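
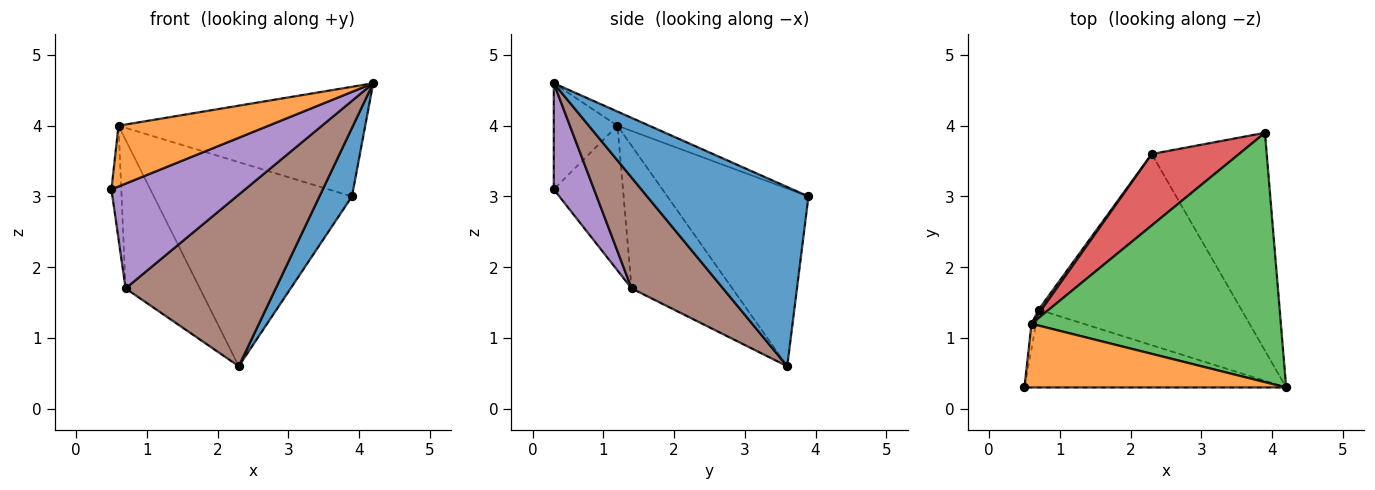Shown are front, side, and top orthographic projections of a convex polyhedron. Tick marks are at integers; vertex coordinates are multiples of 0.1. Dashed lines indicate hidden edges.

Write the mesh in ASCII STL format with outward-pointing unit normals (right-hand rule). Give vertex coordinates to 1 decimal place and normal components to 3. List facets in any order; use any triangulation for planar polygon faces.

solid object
 facet normal 0.830 -0.167 -0.532
  outer loop
   vertex 2.3 3.6 0.6
   vertex 3.9 3.9 3.0
   vertex 4.2 0.3 4.6
  endloop
 endfacet
 facet normal -0.281 -0.663 0.694
  outer loop
   vertex 0.6 1.2 4.0
   vertex 0.5 0.3 3.1
   vertex 4.2 0.3 4.6
  endloop
 endfacet
 facet normal -0.052 0.402 0.914
  outer loop
   vertex 0.6 1.2 4.0
   vertex 4.2 0.3 4.6
   vertex 3.9 3.9 3.0
  endloop
 endfacet
 facet normal -0.558 0.783 0.274
  outer loop
   vertex 0.6 1.2 4.0
   vertex 3.9 3.9 3.0
   vertex 2.3 3.6 0.6
  endloop
 endfacet
 facet normal 0.235 -0.780 -0.580
  outer loop
   vertex 0.7 1.4 1.7
   vertex 4.2 0.3 4.6
   vertex 0.5 0.3 3.1
  endloop
 endfacet
 facet normal 0.377 -0.619 -0.689
  outer loop
   vertex 0.7 1.4 1.7
   vertex 2.3 3.6 0.6
   vertex 4.2 0.3 4.6
  endloop
 endfacet
 facet normal -0.990 0.141 -0.031
  outer loop
   vertex 0.7 1.4 1.7
   vertex 0.5 0.3 3.1
   vertex 0.6 1.2 4.0
  endloop
 endfacet
 facet normal -0.805 0.594 0.017
  outer loop
   vertex 0.7 1.4 1.7
   vertex 0.6 1.2 4.0
   vertex 2.3 3.6 0.6
  endloop
 endfacet
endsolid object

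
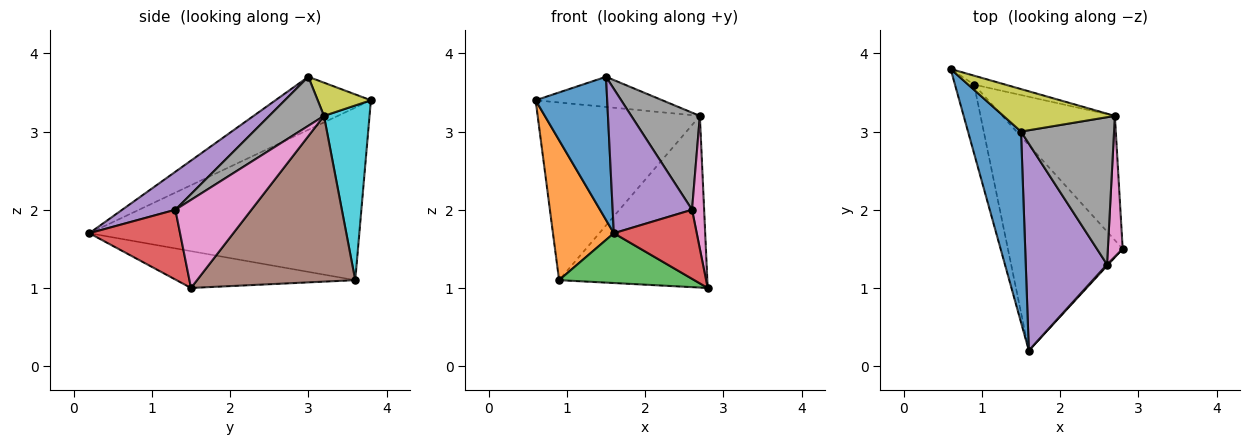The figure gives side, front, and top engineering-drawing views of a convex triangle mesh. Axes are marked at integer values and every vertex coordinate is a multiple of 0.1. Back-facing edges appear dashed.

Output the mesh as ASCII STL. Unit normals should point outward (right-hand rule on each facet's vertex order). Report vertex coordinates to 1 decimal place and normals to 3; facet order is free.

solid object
 facet normal -0.625 -0.469 0.625
  outer loop
   vertex 1.5 3.0 3.7
   vertex 0.6 3.8 3.4
   vertex 1.6 0.2 1.7
  endloop
 endfacet
 facet normal -0.970 -0.219 -0.107
  outer loop
   vertex 0.9 3.6 1.1
   vertex 1.6 0.2 1.7
   vertex 0.6 3.8 3.4
  endloop
 endfacet
 facet normal -0.298 -0.225 -0.928
  outer loop
   vertex 0.9 3.6 1.1
   vertex 2.8 1.5 1.0
   vertex 1.6 0.2 1.7
  endloop
 endfacet
 facet normal 0.738 -0.675 0.013
  outer loop
   vertex 2.6 1.3 2.0
   vertex 1.6 0.2 1.7
   vertex 2.8 1.5 1.0
  endloop
 endfacet
 facet normal 0.358 -0.534 0.766
  outer loop
   vertex 2.6 1.3 2.0
   vertex 1.5 3.0 3.7
   vertex 1.6 0.2 1.7
  endloop
 endfacet
 facet normal 0.654 0.613 -0.444
  outer loop
   vertex 2.7 3.2 3.2
   vertex 2.8 1.5 1.0
   vertex 0.9 3.6 1.1
  endloop
 endfacet
 facet normal 0.974 -0.155 0.164
  outer loop
   vertex 2.7 3.2 3.2
   vertex 2.6 1.3 2.0
   vertex 2.8 1.5 1.0
  endloop
 endfacet
 facet normal 0.402 -0.504 0.764
  outer loop
   vertex 2.7 3.2 3.2
   vertex 1.5 3.0 3.7
   vertex 2.6 1.3 2.0
  endloop
 endfacet
 facet normal 0.236 0.563 0.792
  outer loop
   vertex 2.7 3.2 3.2
   vertex 0.6 3.8 3.4
   vertex 1.5 3.0 3.7
  endloop
 endfacet
 facet normal 0.270 0.962 -0.048
  outer loop
   vertex 2.7 3.2 3.2
   vertex 0.9 3.6 1.1
   vertex 0.6 3.8 3.4
  endloop
 endfacet
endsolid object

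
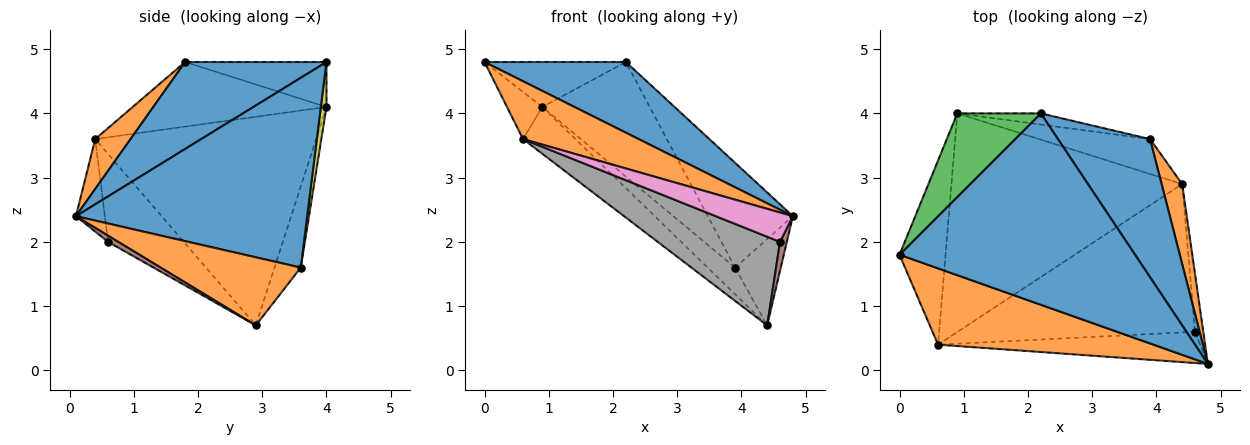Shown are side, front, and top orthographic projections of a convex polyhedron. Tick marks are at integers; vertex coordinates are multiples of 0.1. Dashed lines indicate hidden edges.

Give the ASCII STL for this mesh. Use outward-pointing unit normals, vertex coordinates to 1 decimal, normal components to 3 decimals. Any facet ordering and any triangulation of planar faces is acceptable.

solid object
 facet normal 0.327 -0.327 0.886
  outer loop
   vertex 2.2 4.0 4.8
   vertex 0.0 1.8 4.8
   vertex 4.8 0.1 2.4
  endloop
 endfacet
 facet normal 0.181 -0.594 0.784
  outer loop
   vertex 0.6 0.4 3.6
   vertex 4.8 0.1 2.4
   vertex 0.0 1.8 4.8
  endloop
 endfacet
 facet normal -0.428 0.428 0.796
  outer loop
   vertex 0.9 4.0 4.1
   vertex 0.0 1.8 4.8
   vertex 2.2 4.0 4.8
  endloop
 endfacet
 facet normal -0.806 0.147 -0.574
  outer loop
   vertex 0.9 4.0 4.1
   vertex 0.6 0.4 3.6
   vertex 0.0 1.8 4.8
  endloop
 endfacet
 facet normal -0.662 0.157 -0.733
  outer loop
   vertex 0.9 4.0 4.1
   vertex 4.4 2.9 0.7
   vertex 0.6 0.4 3.6
  endloop
 endfacet
 facet normal 0.557 -0.371 -0.743
  outer loop
   vertex 4.6 0.6 2.0
   vertex 4.4 2.9 0.7
   vertex 4.8 0.1 2.4
  endloop
 endfacet
 facet normal -0.249 -0.664 -0.705
  outer loop
   vertex 4.6 0.6 2.0
   vertex 4.8 0.1 2.4
   vertex 0.6 0.4 3.6
  endloop
 endfacet
 facet normal -0.303 -0.489 -0.818
  outer loop
   vertex 4.6 0.6 2.0
   vertex 0.6 0.4 3.6
   vertex 4.4 2.9 0.7
  endloop
 endfacet
 facet normal 0.052 0.994 -0.097
  outer loop
   vertex 3.9 3.6 1.6
   vertex 0.9 4.0 4.1
   vertex 2.2 4.0 4.8
  endloop
 endfacet
 facet normal -0.503 0.524 -0.687
  outer loop
   vertex 3.9 3.6 1.6
   vertex 4.4 2.9 0.7
   vertex 0.9 4.0 4.1
  endloop
 endfacet
 facet normal 0.854 0.314 0.414
  outer loop
   vertex 3.9 3.6 1.6
   vertex 2.2 4.0 4.8
   vertex 4.8 0.1 2.4
  endloop
 endfacet
 facet normal 0.914 0.298 0.276
  outer loop
   vertex 3.9 3.6 1.6
   vertex 4.8 0.1 2.4
   vertex 4.4 2.9 0.7
  endloop
 endfacet
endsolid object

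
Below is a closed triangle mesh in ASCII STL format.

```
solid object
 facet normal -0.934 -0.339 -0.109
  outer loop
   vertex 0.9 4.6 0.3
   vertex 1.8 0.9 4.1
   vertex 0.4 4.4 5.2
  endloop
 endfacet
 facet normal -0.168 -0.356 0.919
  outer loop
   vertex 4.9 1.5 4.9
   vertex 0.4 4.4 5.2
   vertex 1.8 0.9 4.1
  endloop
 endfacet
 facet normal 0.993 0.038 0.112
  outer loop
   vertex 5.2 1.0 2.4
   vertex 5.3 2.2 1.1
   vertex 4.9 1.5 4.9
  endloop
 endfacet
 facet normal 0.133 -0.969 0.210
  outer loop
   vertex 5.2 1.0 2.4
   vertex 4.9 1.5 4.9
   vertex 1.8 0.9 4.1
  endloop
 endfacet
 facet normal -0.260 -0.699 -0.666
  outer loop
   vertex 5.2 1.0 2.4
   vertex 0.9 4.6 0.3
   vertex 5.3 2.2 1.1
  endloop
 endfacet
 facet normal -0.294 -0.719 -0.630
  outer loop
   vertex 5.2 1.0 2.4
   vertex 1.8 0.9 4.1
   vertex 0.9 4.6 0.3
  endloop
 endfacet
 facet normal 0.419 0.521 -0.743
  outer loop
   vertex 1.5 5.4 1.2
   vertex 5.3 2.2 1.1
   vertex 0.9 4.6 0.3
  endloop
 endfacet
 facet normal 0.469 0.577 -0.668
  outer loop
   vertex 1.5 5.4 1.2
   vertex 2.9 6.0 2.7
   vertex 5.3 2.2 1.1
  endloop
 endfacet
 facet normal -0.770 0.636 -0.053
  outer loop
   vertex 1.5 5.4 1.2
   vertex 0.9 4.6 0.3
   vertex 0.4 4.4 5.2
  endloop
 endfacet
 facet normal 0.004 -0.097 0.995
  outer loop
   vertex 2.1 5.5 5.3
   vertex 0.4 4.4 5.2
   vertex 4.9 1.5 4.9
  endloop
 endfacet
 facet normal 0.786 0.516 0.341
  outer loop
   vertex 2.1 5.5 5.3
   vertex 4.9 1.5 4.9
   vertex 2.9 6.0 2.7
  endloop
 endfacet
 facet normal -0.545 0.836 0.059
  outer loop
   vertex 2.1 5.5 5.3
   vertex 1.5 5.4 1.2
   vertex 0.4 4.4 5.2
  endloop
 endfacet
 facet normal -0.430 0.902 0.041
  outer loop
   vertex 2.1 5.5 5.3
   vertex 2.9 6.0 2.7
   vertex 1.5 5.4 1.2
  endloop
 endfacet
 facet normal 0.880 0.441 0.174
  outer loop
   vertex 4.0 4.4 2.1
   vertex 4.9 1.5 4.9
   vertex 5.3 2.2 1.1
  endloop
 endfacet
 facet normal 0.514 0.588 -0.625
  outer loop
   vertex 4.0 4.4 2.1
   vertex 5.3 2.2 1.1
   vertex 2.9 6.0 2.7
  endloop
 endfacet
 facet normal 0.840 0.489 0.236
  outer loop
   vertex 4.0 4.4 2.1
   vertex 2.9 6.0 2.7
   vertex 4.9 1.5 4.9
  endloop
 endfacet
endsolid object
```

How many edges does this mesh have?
24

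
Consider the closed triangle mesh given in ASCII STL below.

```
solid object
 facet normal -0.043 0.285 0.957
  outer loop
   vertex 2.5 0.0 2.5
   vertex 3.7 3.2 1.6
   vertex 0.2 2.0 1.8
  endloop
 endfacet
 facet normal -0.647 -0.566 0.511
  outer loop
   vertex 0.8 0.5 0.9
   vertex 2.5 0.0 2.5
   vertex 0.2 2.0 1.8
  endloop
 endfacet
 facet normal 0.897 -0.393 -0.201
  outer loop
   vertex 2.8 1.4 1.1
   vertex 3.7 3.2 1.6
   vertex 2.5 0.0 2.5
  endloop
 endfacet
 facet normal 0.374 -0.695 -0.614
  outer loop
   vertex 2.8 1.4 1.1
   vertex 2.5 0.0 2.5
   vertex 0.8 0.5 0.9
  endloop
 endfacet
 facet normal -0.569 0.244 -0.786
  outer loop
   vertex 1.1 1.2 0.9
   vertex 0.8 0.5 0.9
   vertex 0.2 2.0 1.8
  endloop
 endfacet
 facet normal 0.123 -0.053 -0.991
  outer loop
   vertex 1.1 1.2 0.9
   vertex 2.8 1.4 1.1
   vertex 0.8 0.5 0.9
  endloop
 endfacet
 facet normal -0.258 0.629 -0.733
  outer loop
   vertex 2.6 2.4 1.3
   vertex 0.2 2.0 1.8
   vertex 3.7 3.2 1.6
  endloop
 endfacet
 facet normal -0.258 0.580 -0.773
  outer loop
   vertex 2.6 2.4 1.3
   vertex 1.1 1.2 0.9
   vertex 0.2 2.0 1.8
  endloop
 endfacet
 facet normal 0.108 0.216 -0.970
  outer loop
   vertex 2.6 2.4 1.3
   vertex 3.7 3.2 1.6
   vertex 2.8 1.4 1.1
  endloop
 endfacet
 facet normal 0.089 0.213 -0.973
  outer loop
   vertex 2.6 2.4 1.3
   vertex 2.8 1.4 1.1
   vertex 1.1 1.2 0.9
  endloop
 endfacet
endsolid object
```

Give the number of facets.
10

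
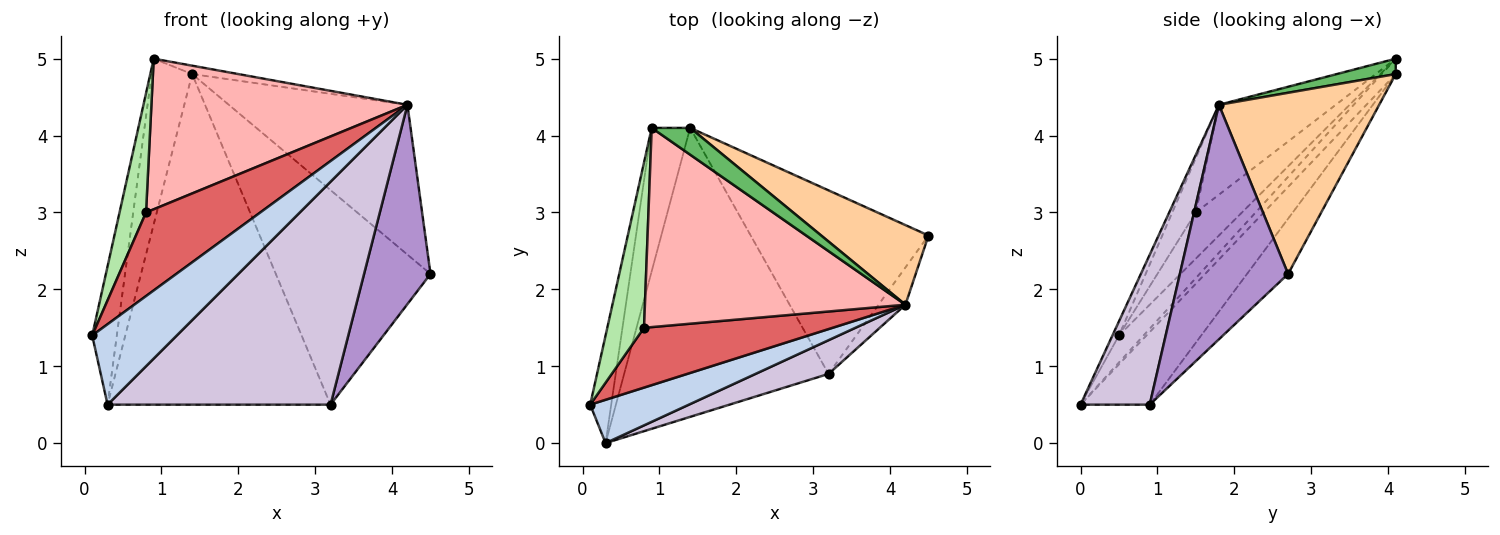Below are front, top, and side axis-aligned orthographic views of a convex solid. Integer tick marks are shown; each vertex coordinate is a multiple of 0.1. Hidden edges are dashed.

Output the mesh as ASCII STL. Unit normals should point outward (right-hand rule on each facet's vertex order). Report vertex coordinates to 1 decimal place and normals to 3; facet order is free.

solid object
 facet normal -0.620 0.620 -0.482
  outer loop
   vertex 0.3 0.0 0.5
   vertex 0.1 0.5 1.4
   vertex 0.9 4.1 5.0
  endloop
 endfacet
 facet normal -0.068 -0.878 0.473
  outer loop
   vertex 4.2 1.8 4.4
   vertex 0.1 0.5 1.4
   vertex 0.3 0.0 0.5
  endloop
 endfacet
 facet normal -0.253 0.732 -0.633
  outer loop
   vertex 1.4 4.1 4.8
   vertex 0.3 0.0 0.5
   vertex 0.9 4.1 5.0
  endloop
 endfacet
 facet normal 0.621 0.692 0.368
  outer loop
   vertex 1.4 4.1 4.8
   vertex 4.2 1.8 4.4
   vertex 4.5 2.7 2.2
  endloop
 endfacet
 facet normal 0.357 0.279 0.892
  outer loop
   vertex 1.4 4.1 4.8
   vertex 0.9 4.1 5.0
   vertex 4.2 1.8 4.4
  endloop
 endfacet
 facet normal -0.714 -0.410 0.568
  outer loop
   vertex 0.8 1.5 3.0
   vertex 0.9 4.1 5.0
   vertex 0.1 0.5 1.4
  endloop
 endfacet
 facet normal -0.165 -0.802 0.574
  outer loop
   vertex 0.8 1.5 3.0
   vertex 0.1 0.5 1.4
   vertex 4.2 1.8 4.4
  endloop
 endfacet
 facet normal -0.265 -0.581 0.769
  outer loop
   vertex 0.8 1.5 3.0
   vertex 4.2 1.8 4.4
   vertex 0.9 4.1 5.0
  endloop
 endfacet
 facet normal 0.848 -0.521 -0.097
  outer loop
   vertex 3.2 0.9 0.5
   vertex 4.5 2.7 2.2
   vertex 4.2 1.8 4.4
  endloop
 endfacet
 facet normal 0.293 -0.945 0.143
  outer loop
   vertex 3.2 0.9 0.5
   vertex 4.2 1.8 4.4
   vertex 0.3 0.0 0.5
  endloop
 endfacet
 facet normal -0.198 0.745 -0.637
  outer loop
   vertex 3.2 0.9 0.5
   vertex 1.4 4.1 4.8
   vertex 4.5 2.7 2.2
  endloop
 endfacet
 facet normal -0.228 0.733 -0.641
  outer loop
   vertex 3.2 0.9 0.5
   vertex 0.3 0.0 0.5
   vertex 1.4 4.1 4.8
  endloop
 endfacet
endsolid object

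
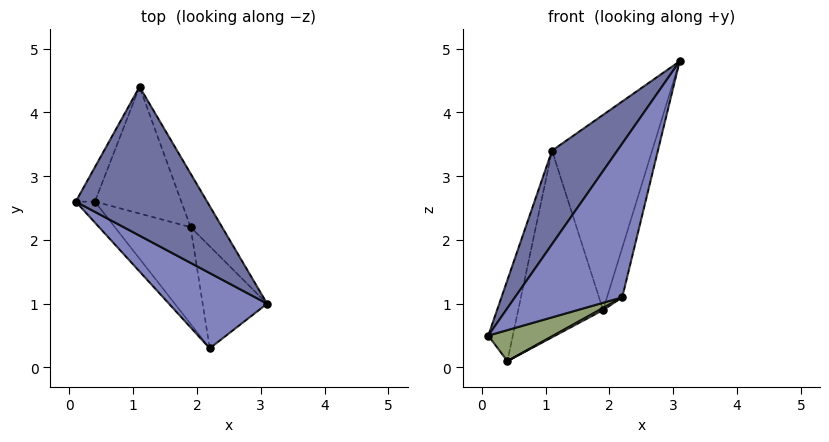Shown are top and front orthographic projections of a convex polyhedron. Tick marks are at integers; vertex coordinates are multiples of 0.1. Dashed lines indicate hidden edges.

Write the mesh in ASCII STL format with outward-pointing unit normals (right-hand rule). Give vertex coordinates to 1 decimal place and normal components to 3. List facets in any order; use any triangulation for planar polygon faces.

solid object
 facet normal -0.832 -0.296 0.470
  outer loop
   vertex 1.1 4.4 3.4
   vertex 0.1 2.6 0.5
   vertex 3.1 1.0 4.8
  endloop
 endfacet
 facet normal -0.743 -0.601 0.294
  outer loop
   vertex 2.2 0.3 1.1
   vertex 3.1 1.0 4.8
   vertex 0.1 2.6 0.5
  endloop
 endfacet
 facet normal 0.877 0.463 -0.127
  outer loop
   vertex 1.9 2.2 0.9
   vertex 1.1 4.4 3.4
   vertex 3.1 1.0 4.8
  endloop
 endfacet
 facet normal 0.958 0.124 -0.257
  outer loop
   vertex 1.9 2.2 0.9
   vertex 3.1 1.0 4.8
   vertex 2.2 0.3 1.1
  endloop
 endfacet
 facet normal -0.599 -0.664 -0.449
  outer loop
   vertex 0.4 2.6 0.1
   vertex 2.2 0.3 1.1
   vertex 0.1 2.6 0.5
  endloop
 endfacet
 facet normal 0.466 -0.019 -0.884
  outer loop
   vertex 0.4 2.6 0.1
   vertex 1.9 2.2 0.9
   vertex 2.2 0.3 1.1
  endloop
 endfacet
 facet normal -0.463 0.816 -0.347
  outer loop
   vertex 0.4 2.6 0.1
   vertex 0.1 2.6 0.5
   vertex 1.1 4.4 3.4
  endloop
 endfacet
 facet normal 0.461 0.734 -0.498
  outer loop
   vertex 0.4 2.6 0.1
   vertex 1.1 4.4 3.4
   vertex 1.9 2.2 0.9
  endloop
 endfacet
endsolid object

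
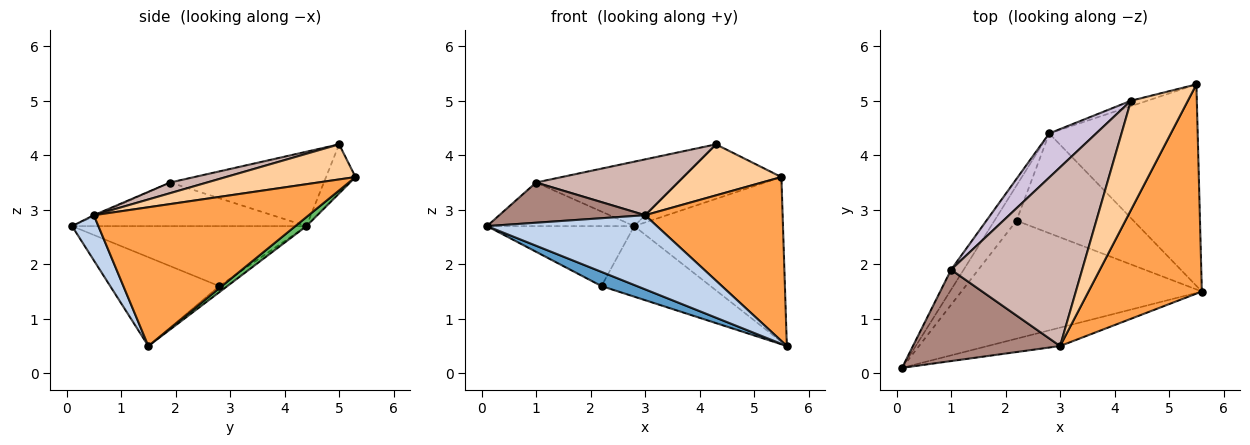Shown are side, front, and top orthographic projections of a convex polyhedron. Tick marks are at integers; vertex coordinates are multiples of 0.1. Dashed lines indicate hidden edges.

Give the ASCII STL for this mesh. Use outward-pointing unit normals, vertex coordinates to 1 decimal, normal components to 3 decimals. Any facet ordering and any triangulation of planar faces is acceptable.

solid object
 facet normal -0.344 -0.112 -0.932
  outer loop
   vertex 2.2 2.8 1.6
   vertex 5.6 1.5 0.5
   vertex 0.1 0.1 2.7
  endloop
 endfacet
 facet normal 0.149 -0.960 -0.239
  outer loop
   vertex 3.0 0.5 2.9
   vertex 0.1 0.1 2.7
   vertex 5.6 1.5 0.5
  endloop
 endfacet
 facet normal 0.694 -0.444 0.567
  outer loop
   vertex 3.0 0.5 2.9
   vertex 5.6 1.5 0.5
   vertex 5.5 5.3 3.6
  endloop
 endfacet
 facet normal 0.488 -0.369 0.791
  outer loop
   vertex 3.0 0.5 2.9
   vertex 5.5 5.3 3.6
   vertex 4.3 5.0 4.2
  endloop
 endfacet
 facet normal 0.047 0.632 -0.773
  outer loop
   vertex 2.8 4.4 2.7
   vertex 5.5 5.3 3.6
   vertex 5.6 1.5 0.5
  endloop
 endfacet
 facet normal -0.043 0.577 -0.816
  outer loop
   vertex 2.8 4.4 2.7
   vertex 5.6 1.5 0.5
   vertex 2.2 2.8 1.6
  endloop
 endfacet
 facet normal -0.286 0.953 -0.095
  outer loop
   vertex 2.8 4.4 2.7
   vertex 4.3 5.0 4.2
   vertex 5.5 5.3 3.6
  endloop
 endfacet
 facet normal -0.809 0.508 -0.297
  outer loop
   vertex 2.8 4.4 2.7
   vertex 2.2 2.8 1.6
   vertex 0.1 0.1 2.7
  endloop
 endfacet
 facet normal -0.823 0.517 -0.237
  outer loop
   vertex 1.0 1.9 3.5
   vertex 2.8 4.4 2.7
   vertex 0.1 0.1 2.7
  endloop
 endfacet
 facet normal -0.667 0.615 0.421
  outer loop
   vertex 1.0 1.9 3.5
   vertex 4.3 5.0 4.2
   vertex 2.8 4.4 2.7
  endloop
 endfacet
 facet normal -0.008 -0.403 0.915
  outer loop
   vertex 1.0 1.9 3.5
   vertex 0.1 0.1 2.7
   vertex 3.0 0.5 2.9
  endloop
 endfacet
 facet normal 0.077 -0.297 0.952
  outer loop
   vertex 1.0 1.9 3.5
   vertex 3.0 0.5 2.9
   vertex 4.3 5.0 4.2
  endloop
 endfacet
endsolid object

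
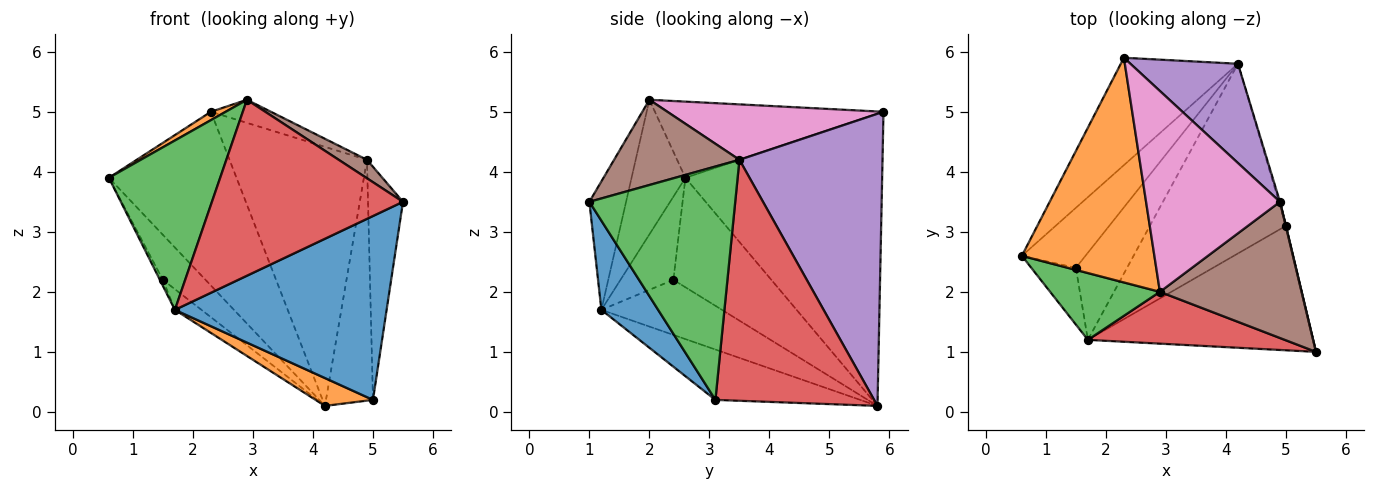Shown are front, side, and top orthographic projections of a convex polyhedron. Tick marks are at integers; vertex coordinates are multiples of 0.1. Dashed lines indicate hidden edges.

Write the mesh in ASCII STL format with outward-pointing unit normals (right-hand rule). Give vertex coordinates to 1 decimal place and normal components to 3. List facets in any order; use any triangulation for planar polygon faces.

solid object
 facet normal -0.795 0.516 -0.319
  outer loop
   vertex 2.3 5.9 5.0
   vertex 4.2 5.8 0.1
   vertex 0.6 2.6 3.9
  endloop
 endfacet
 facet normal -0.498 -0.032 0.866
  outer loop
   vertex 2.9 2.0 5.2
   vertex 2.3 5.9 5.0
   vertex 0.6 2.6 3.9
  endloop
 endfacet
 facet normal -0.410 -0.848 0.335
  outer loop
   vertex 2.9 2.0 5.2
   vertex 0.6 2.6 3.9
   vertex 1.7 1.2 1.7
  endloop
 endfacet
 facet normal -0.181 -0.943 0.278
  outer loop
   vertex 2.9 2.0 5.2
   vertex 1.7 1.2 1.7
   vertex 5.5 1.0 3.5
  endloop
 endfacet
 facet normal 0.697 0.670 0.257
  outer loop
   vertex 4.9 3.5 4.2
   vertex 4.2 5.8 0.1
   vertex 2.3 5.9 5.0
  endloop
 endfacet
 facet normal 0.512 -0.115 0.851
  outer loop
   vertex 4.9 3.5 4.2
   vertex 2.9 2.0 5.2
   vertex 5.5 1.0 3.5
  endloop
 endfacet
 facet normal 0.380 0.106 0.919
  outer loop
   vertex 4.9 3.5 4.2
   vertex 2.3 5.9 5.0
   vertex 2.9 2.0 5.2
  endloop
 endfacet
 facet normal -0.809 0.352 -0.470
  outer loop
   vertex 1.5 2.4 2.2
   vertex 0.6 2.6 3.9
   vertex 4.2 5.8 0.1
  endloop
 endfacet
 facet normal -0.880 0.050 -0.472
  outer loop
   vertex 1.5 2.4 2.2
   vertex 1.7 1.2 1.7
   vertex 0.6 2.6 3.9
  endloop
 endfacet
 facet normal -0.723 0.159 -0.672
  outer loop
   vertex 1.5 2.4 2.2
   vertex 4.2 5.8 0.1
   vertex 1.7 1.2 1.7
  endloop
 endfacet
 facet normal 0.217 -0.808 -0.547
  outer loop
   vertex 5.0 3.1 0.2
   vertex 5.5 1.0 3.5
   vertex 1.7 1.2 1.7
  endloop
 endfacet
 facet normal -0.344 -0.136 -0.929
  outer loop
   vertex 5.0 3.1 0.2
   vertex 1.7 1.2 1.7
   vertex 4.2 5.8 0.1
  endloop
 endfacet
 facet normal 0.972 0.233 0.001
  outer loop
   vertex 5.0 3.1 0.2
   vertex 4.9 3.5 4.2
   vertex 5.5 1.0 3.5
  endloop
 endfacet
 facet normal 0.959 0.284 -0.004
  outer loop
   vertex 5.0 3.1 0.2
   vertex 4.2 5.8 0.1
   vertex 4.9 3.5 4.2
  endloop
 endfacet
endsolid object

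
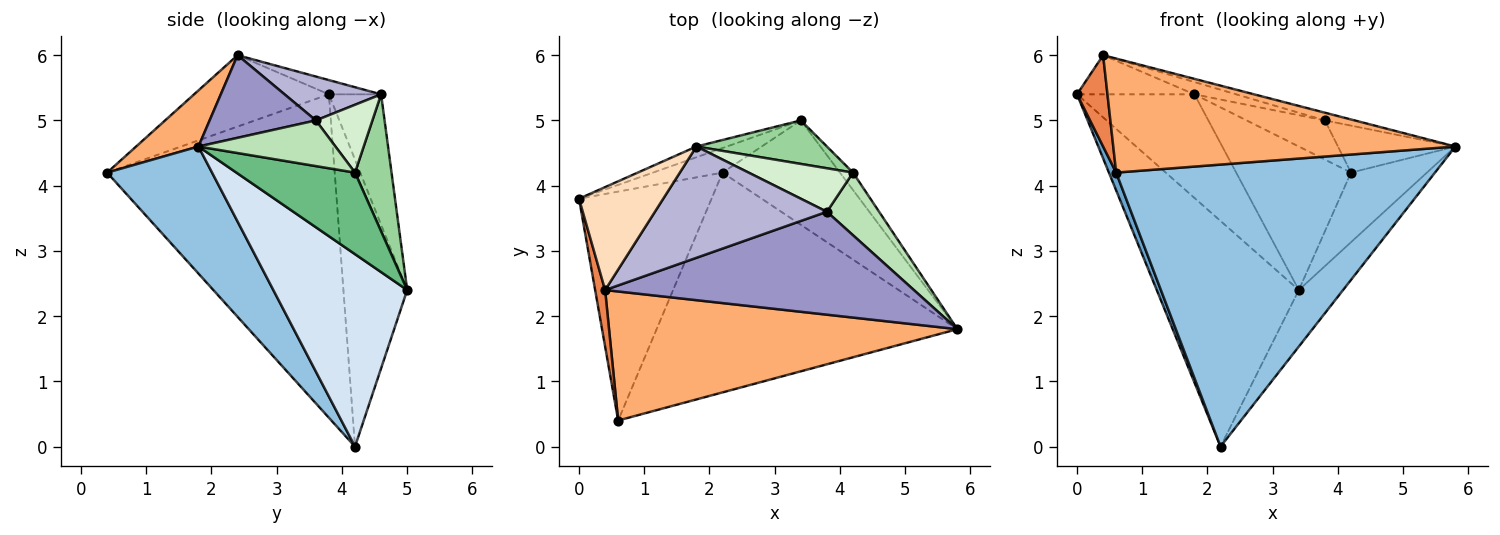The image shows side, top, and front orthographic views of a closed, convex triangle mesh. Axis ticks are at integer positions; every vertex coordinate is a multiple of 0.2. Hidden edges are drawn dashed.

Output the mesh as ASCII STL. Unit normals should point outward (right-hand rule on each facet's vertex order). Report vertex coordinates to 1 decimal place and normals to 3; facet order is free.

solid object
 facet normal -0.925 -0.029 -0.379
  outer loop
   vertex 2.2 4.2 0.0
   vertex 0.6 0.4 4.2
   vertex 0.0 3.8 5.4
  endloop
 endfacet
 facet normal 0.251 -0.763 -0.595
  outer loop
   vertex 2.2 4.2 0.0
   vertex 5.8 1.8 4.6
   vertex 0.6 0.4 4.2
  endloop
 endfacet
 facet normal -0.408 0.908 -0.099
  outer loop
   vertex 3.4 5.0 2.4
   vertex 2.2 4.2 0.0
   vertex 0.0 3.8 5.4
  endloop
 endfacet
 facet normal 0.822 0.272 -0.501
  outer loop
   vertex 3.4 5.0 2.4
   vertex 5.8 1.8 4.6
   vertex 2.2 4.2 0.0
  endloop
 endfacet
 facet normal -0.966 -0.218 0.135
  outer loop
   vertex 0.4 2.4 6.0
   vertex 0.0 3.8 5.4
   vertex 0.6 0.4 4.2
  endloop
 endfacet
 facet normal 0.120 -0.658 0.744
  outer loop
   vertex 0.4 2.4 6.0
   vertex 0.6 0.4 4.2
   vertex 5.8 1.8 4.6
  endloop
 endfacet
 facet normal -0.404 0.910 -0.094
  outer loop
   vertex 1.8 4.6 5.4
   vertex 3.4 5.0 2.4
   vertex 0.0 3.8 5.4
  endloop
 endfacet
 facet normal -0.156 0.351 0.923
  outer loop
   vertex 1.8 4.6 5.4
   vertex 0.0 3.8 5.4
   vertex 0.4 2.4 6.0
  endloop
 endfacet
 facet normal 0.835 0.534 -0.134
  outer loop
   vertex 4.2 4.2 4.2
   vertex 5.8 1.8 4.6
   vertex 3.4 5.0 2.4
  endloop
 endfacet
 facet normal 0.291 0.916 0.277
  outer loop
   vertex 4.2 4.2 4.2
   vertex 3.4 5.0 2.4
   vertex 1.8 4.6 5.4
  endloop
 endfacet
 facet normal 0.573 0.492 0.655
  outer loop
   vertex 3.8 3.6 5.0
   vertex 5.8 1.8 4.6
   vertex 4.2 4.2 4.2
  endloop
 endfacet
 facet normal 0.435 0.602 0.669
  outer loop
   vertex 3.8 3.6 5.0
   vertex 4.2 4.2 4.2
   vertex 1.8 4.6 5.4
  endloop
 endfacet
 facet normal 0.258 0.072 0.963
  outer loop
   vertex 3.8 3.6 5.0
   vertex 0.4 2.4 6.0
   vertex 5.8 1.8 4.6
  endloop
 endfacet
 facet normal 0.246 0.106 0.963
  outer loop
   vertex 3.8 3.6 5.0
   vertex 1.8 4.6 5.4
   vertex 0.4 2.4 6.0
  endloop
 endfacet
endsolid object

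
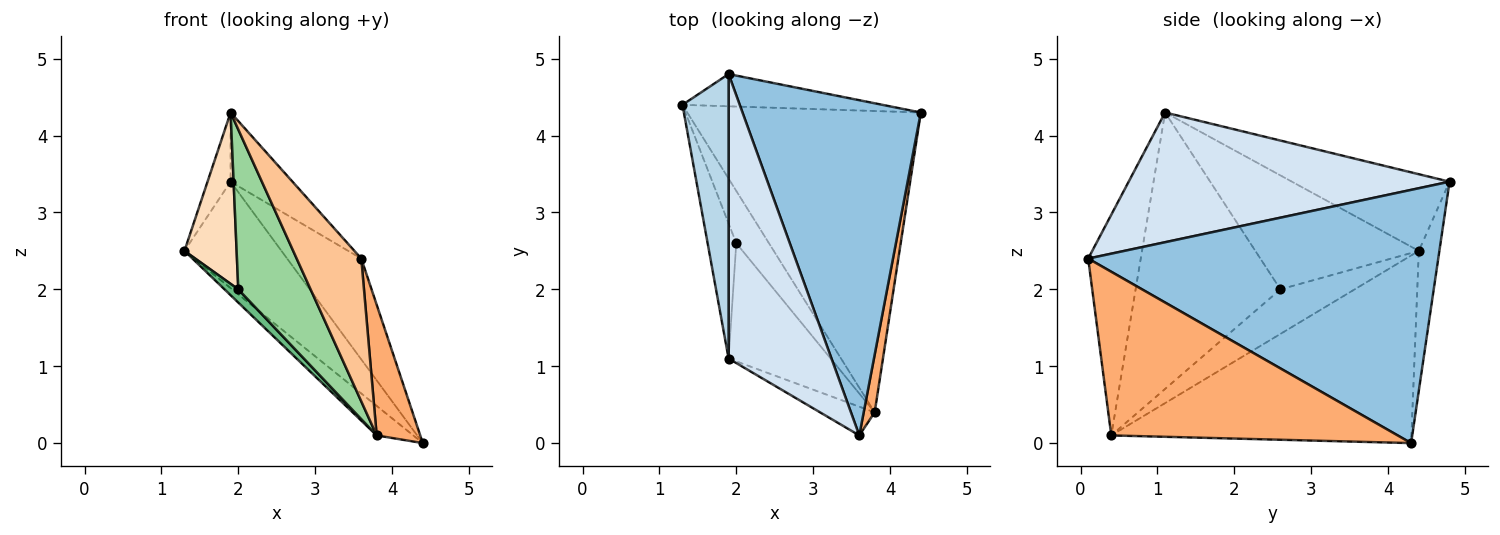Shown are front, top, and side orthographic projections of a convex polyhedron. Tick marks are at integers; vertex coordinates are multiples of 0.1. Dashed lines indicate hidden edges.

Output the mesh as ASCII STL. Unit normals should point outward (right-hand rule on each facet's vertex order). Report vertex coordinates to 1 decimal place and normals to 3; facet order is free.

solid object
 facet normal -0.199 0.938 -0.284
  outer loop
   vertex 1.9 4.8 3.4
   vertex 4.4 4.3 0.0
   vertex 1.3 4.4 2.5
  endloop
 endfacet
 facet normal 0.806 0.171 0.567
  outer loop
   vertex 1.9 4.8 3.4
   vertex 3.6 0.1 2.4
   vertex 4.4 4.3 0.0
  endloop
 endfacet
 facet normal -0.850 0.124 0.512
  outer loop
   vertex 1.9 1.1 4.3
   vertex 1.9 4.8 3.4
   vertex 1.3 4.4 2.5
  endloop
 endfacet
 facet normal 0.775 0.149 0.614
  outer loop
   vertex 1.9 1.1 4.3
   vertex 3.6 0.1 2.4
   vertex 1.9 4.8 3.4
  endloop
 endfacet
 facet normal -0.624 0.076 -0.777
  outer loop
   vertex 3.8 0.4 0.1
   vertex 1.3 4.4 2.5
   vertex 4.4 4.3 0.0
  endloop
 endfacet
 facet normal 0.986 -0.150 0.066
  outer loop
   vertex 3.8 0.4 0.1
   vertex 4.4 4.3 0.0
   vertex 3.6 0.1 2.4
  endloop
 endfacet
 facet normal -0.623 -0.767 -0.154
  outer loop
   vertex 3.8 0.4 0.1
   vertex 3.6 0.1 2.4
   vertex 1.9 1.1 4.3
  endloop
 endfacet
 facet normal -0.926 -0.296 -0.233
  outer loop
   vertex 2.0 2.6 2.0
   vertex 1.9 1.1 4.3
   vertex 1.3 4.4 2.5
  endloop
 endfacet
 facet normal -0.798 -0.148 -0.585
  outer loop
   vertex 2.0 2.6 2.0
   vertex 1.3 4.4 2.5
   vertex 3.8 0.4 0.1
  endloop
 endfacet
 facet normal -0.850 -0.424 -0.314
  outer loop
   vertex 2.0 2.6 2.0
   vertex 3.8 0.4 0.1
   vertex 1.9 1.1 4.3
  endloop
 endfacet
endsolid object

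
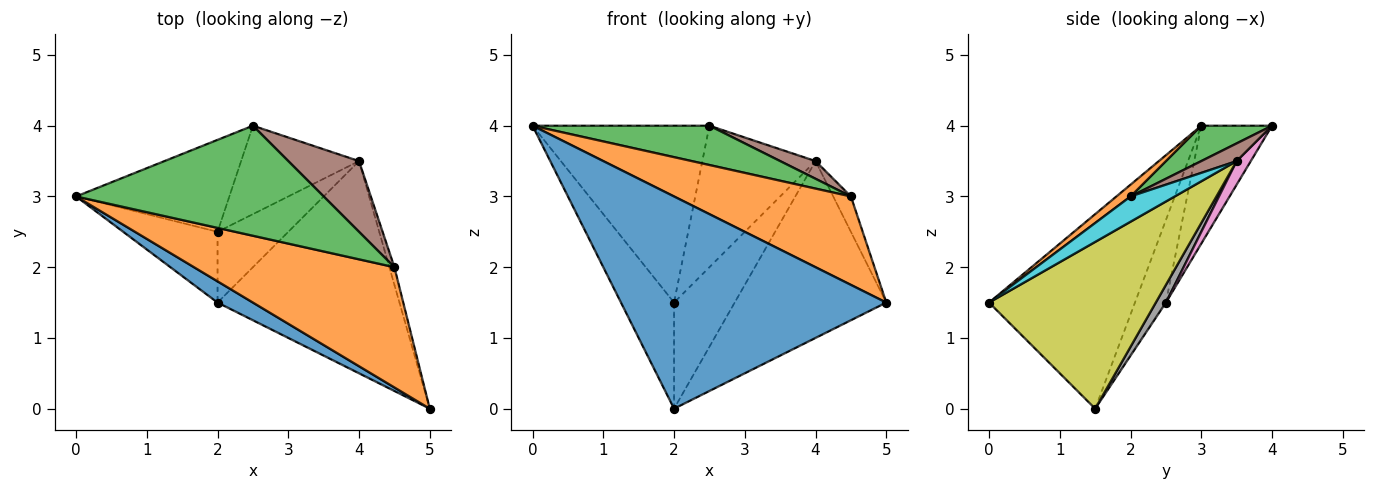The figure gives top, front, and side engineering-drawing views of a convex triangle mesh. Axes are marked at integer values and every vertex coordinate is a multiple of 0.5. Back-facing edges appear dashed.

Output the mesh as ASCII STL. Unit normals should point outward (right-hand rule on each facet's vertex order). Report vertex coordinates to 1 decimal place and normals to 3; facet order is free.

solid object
 facet normal -0.480 -0.873 0.087
  outer loop
   vertex 2.0 1.5 0.0
   vertex 5.0 0.0 1.5
   vertex 0.0 3.0 4.0
  endloop
 endfacet
 facet normal 0.047 -0.592 0.805
  outer loop
   vertex 4.5 2.0 3.0
   vertex 0.0 3.0 4.0
   vertex 5.0 0.0 1.5
  endloop
 endfacet
 facet normal 0.133 -0.333 0.933
  outer loop
   vertex 4.5 2.0 3.0
   vertex 2.5 4.0 4.0
   vertex 0.0 3.0 4.0
  endloop
 endfacet
 facet normal -0.334 0.836 -0.435
  outer loop
   vertex 2.0 2.5 1.5
   vertex 0.0 3.0 4.0
   vertex 2.5 4.0 4.0
  endloop
 endfacet
 facet normal -0.437 0.749 -0.499
  outer loop
   vertex 2.0 2.5 1.5
   vertex 2.0 1.5 0.0
   vertex 0.0 3.0 4.0
  endloop
 endfacet
 facet normal 0.236 -0.236 0.943
  outer loop
   vertex 4.0 3.5 3.5
   vertex 2.5 4.0 4.0
   vertex 4.5 2.0 3.0
  endloop
 endfacet
 facet normal 0.105 0.843 -0.527
  outer loop
   vertex 4.0 3.5 3.5
   vertex 2.0 2.5 1.5
   vertex 2.5 4.0 4.0
  endloop
 endfacet
 facet normal 0.137 0.824 -0.549
  outer loop
   vertex 4.0 3.5 3.5
   vertex 2.0 1.5 0.0
   vertex 2.0 2.5 1.5
  endloop
 endfacet
 facet normal 0.576 0.523 -0.628
  outer loop
   vertex 4.0 3.5 3.5
   vertex 5.0 0.0 1.5
   vertex 2.0 1.5 0.0
  endloop
 endfacet
 facet normal 0.913 0.365 -0.183
  outer loop
   vertex 4.0 3.5 3.5
   vertex 4.5 2.0 3.0
   vertex 5.0 0.0 1.5
  endloop
 endfacet
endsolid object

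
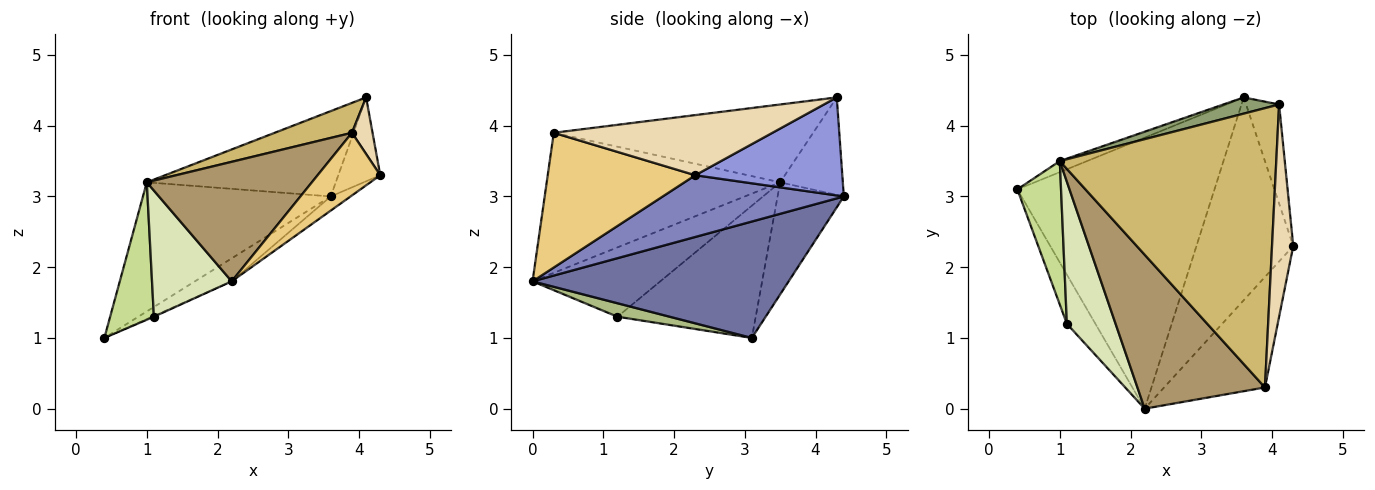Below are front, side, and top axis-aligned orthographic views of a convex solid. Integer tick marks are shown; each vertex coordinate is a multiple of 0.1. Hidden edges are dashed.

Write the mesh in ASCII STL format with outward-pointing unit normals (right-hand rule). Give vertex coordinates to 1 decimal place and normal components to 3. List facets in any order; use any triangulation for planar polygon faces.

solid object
 facet normal 0.507 0.073 -0.859
  outer loop
   vertex 3.6 4.4 3.0
   vertex 2.2 0.0 1.8
   vertex 0.4 3.1 1.0
  endloop
 endfacet
 facet normal 0.537 0.059 -0.842
  outer loop
   vertex 3.6 4.4 3.0
   vertex 4.3 2.3 3.3
   vertex 2.2 0.0 1.8
  endloop
 endfacet
 facet normal 0.915 0.261 -0.308
  outer loop
   vertex 3.6 4.4 3.0
   vertex 4.1 4.3 4.4
   vertex 4.3 2.3 3.3
  endloop
 endfacet
 facet normal -0.332 0.940 -0.080
  outer loop
   vertex 3.6 4.4 3.0
   vertex 0.4 3.1 1.0
   vertex 1.0 3.5 3.2
  endloop
 endfacet
 facet normal -0.310 0.934 0.177
  outer loop
   vertex 3.6 4.4 3.0
   vertex 1.0 3.5 3.2
   vertex 4.1 4.3 4.4
  endloop
 endfacet
 facet normal 0.427 0.014 -0.904
  outer loop
   vertex 1.1 1.2 1.3
   vertex 0.4 3.1 1.0
   vertex 2.2 0.0 1.8
  endloop
 endfacet
 facet normal -0.909 -0.288 0.300
  outer loop
   vertex 1.1 1.2 1.3
   vertex 1.0 3.5 3.2
   vertex 0.4 3.1 1.0
  endloop
 endfacet
 facet normal -0.729 -0.455 0.512
  outer loop
   vertex 1.1 1.2 1.3
   vertex 2.2 0.0 1.8
   vertex 1.0 3.5 3.2
  endloop
 endfacet
 facet normal -0.655 -0.463 0.597
  outer loop
   vertex 3.9 0.3 3.9
   vertex 1.0 3.5 3.2
   vertex 2.2 0.0 1.8
  endloop
 endfacet
 facet normal -0.337 -0.100 0.936
  outer loop
   vertex 3.9 0.3 3.9
   vertex 4.1 4.3 4.4
   vertex 1.0 3.5 3.2
  endloop
 endfacet
 facet normal 0.758 -0.322 -0.568
  outer loop
   vertex 3.9 0.3 3.9
   vertex 2.2 0.0 1.8
   vertex 4.3 2.3 3.3
  endloop
 endfacet
 facet normal 0.939 -0.088 0.332
  outer loop
   vertex 3.9 0.3 3.9
   vertex 4.3 2.3 3.3
   vertex 4.1 4.3 4.4
  endloop
 endfacet
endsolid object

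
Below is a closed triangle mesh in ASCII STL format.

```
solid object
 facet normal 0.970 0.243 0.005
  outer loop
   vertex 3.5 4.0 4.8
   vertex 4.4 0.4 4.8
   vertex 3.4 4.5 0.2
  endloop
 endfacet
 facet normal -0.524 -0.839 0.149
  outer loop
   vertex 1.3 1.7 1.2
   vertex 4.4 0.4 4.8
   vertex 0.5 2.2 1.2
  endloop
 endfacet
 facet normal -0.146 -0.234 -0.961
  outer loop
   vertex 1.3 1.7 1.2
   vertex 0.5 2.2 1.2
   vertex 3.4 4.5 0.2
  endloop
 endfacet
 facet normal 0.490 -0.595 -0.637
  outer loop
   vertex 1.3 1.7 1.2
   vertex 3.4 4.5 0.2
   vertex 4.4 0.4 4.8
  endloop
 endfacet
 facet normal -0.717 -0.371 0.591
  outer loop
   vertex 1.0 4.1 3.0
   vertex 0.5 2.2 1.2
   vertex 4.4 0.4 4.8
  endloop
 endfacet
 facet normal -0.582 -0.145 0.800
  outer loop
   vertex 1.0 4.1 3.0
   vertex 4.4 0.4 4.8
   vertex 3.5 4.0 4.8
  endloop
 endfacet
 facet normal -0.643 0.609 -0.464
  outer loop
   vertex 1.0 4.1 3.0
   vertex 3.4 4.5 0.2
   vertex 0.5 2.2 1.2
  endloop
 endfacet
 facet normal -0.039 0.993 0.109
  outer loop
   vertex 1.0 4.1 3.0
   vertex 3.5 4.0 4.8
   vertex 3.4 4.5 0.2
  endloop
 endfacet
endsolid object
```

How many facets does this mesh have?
8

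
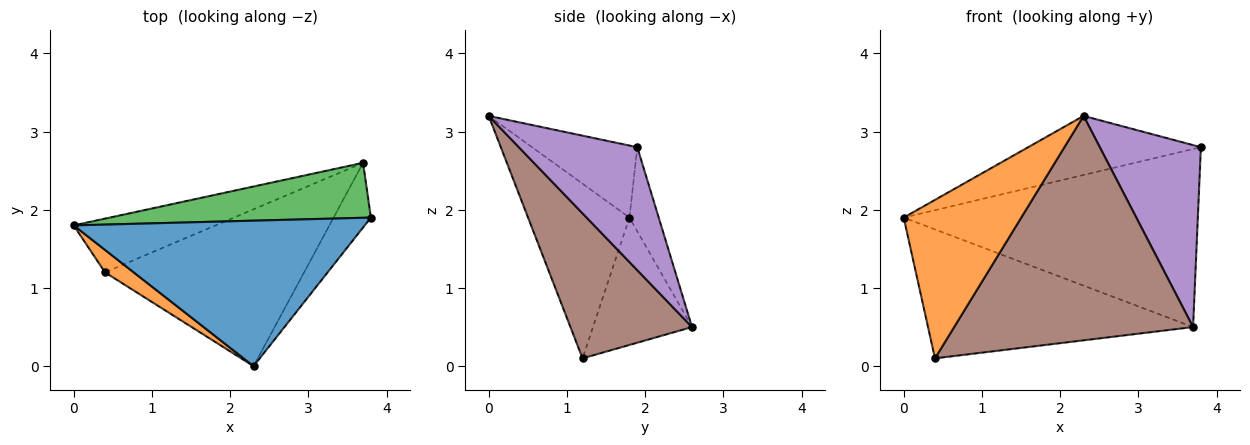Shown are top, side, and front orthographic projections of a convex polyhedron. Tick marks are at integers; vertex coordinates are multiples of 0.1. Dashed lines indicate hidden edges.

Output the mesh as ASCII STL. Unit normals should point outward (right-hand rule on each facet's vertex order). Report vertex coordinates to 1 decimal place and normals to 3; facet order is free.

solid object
 facet normal -0.224 0.367 0.903
  outer loop
   vertex 2.3 0.0 3.2
   vertex 3.8 1.9 2.8
   vertex 0.0 1.8 1.9
  endloop
 endfacet
 facet normal -0.649 -0.753 0.107
  outer loop
   vertex 0.4 1.2 0.1
   vertex 2.3 0.0 3.2
   vertex 0.0 1.8 1.9
  endloop
 endfacet
 facet normal -0.095 0.951 0.294
  outer loop
   vertex 3.7 2.6 0.5
   vertex 0.0 1.8 1.9
   vertex 3.8 1.9 2.8
  endloop
 endfacet
 facet normal -0.326 0.873 -0.363
  outer loop
   vertex 3.7 2.6 0.5
   vertex 0.4 1.2 0.1
   vertex 0.0 1.8 1.9
  endloop
 endfacet
 facet normal 0.741 -0.633 -0.225
  outer loop
   vertex 3.7 2.6 0.5
   vertex 3.8 1.9 2.8
   vertex 2.3 0.0 3.2
  endloop
 endfacet
 facet normal 0.385 -0.756 -0.529
  outer loop
   vertex 3.7 2.6 0.5
   vertex 2.3 0.0 3.2
   vertex 0.4 1.2 0.1
  endloop
 endfacet
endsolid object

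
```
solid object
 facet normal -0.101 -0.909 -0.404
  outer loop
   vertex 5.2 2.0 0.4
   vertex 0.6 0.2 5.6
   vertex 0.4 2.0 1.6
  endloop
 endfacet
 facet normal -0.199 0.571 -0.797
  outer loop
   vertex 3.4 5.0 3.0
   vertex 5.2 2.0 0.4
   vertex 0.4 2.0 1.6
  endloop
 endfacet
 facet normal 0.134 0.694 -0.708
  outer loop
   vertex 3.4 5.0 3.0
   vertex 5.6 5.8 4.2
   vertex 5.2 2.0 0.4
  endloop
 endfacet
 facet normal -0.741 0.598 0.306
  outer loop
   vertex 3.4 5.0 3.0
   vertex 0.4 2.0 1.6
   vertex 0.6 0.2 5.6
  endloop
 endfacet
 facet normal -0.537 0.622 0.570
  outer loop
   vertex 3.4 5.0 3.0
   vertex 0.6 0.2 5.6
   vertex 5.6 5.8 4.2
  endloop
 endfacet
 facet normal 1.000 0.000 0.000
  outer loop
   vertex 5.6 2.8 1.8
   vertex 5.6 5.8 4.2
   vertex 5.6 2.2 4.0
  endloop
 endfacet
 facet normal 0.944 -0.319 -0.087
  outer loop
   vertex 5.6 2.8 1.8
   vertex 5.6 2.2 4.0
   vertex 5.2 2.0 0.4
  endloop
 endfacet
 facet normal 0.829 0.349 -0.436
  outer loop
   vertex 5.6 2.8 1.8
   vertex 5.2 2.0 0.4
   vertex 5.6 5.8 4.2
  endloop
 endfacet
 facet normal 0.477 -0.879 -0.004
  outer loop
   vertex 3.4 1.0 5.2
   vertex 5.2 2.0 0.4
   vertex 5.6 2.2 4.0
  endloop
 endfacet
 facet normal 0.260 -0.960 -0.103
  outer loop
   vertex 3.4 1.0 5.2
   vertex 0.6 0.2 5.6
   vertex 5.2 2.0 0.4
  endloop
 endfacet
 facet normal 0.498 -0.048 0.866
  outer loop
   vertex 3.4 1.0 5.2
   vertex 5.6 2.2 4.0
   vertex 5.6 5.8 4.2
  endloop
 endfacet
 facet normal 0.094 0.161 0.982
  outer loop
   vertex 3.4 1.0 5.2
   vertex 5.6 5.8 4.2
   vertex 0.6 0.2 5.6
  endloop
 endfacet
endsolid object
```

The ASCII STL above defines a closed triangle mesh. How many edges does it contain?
18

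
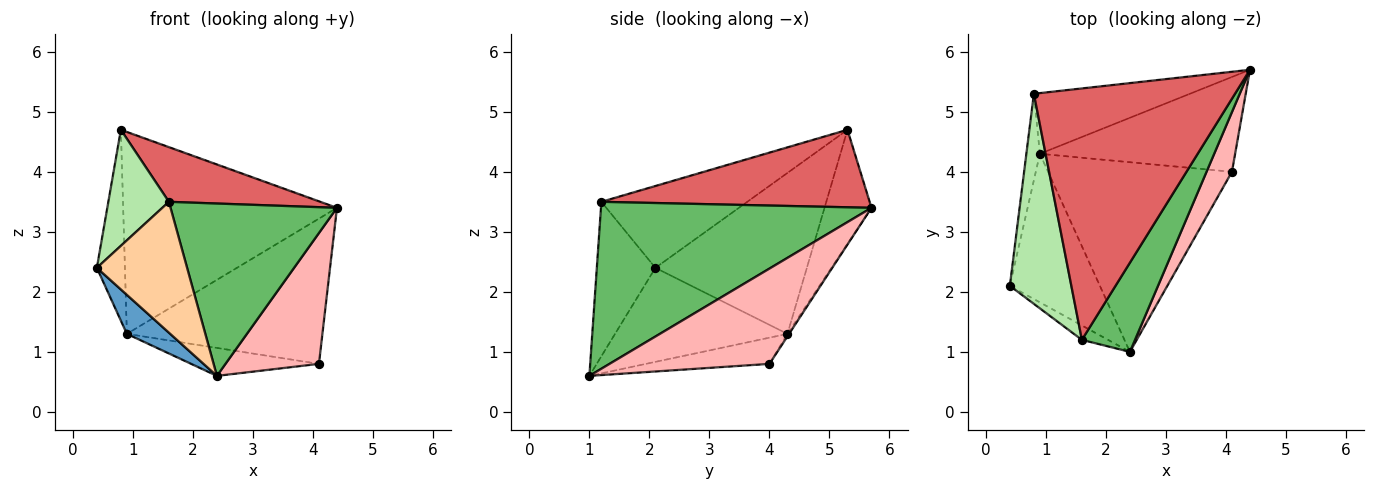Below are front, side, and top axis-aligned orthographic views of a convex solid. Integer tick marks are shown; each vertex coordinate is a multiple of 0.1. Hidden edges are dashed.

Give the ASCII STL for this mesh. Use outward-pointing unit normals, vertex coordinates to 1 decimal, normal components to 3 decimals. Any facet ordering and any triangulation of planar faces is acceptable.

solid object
 facet normal -0.711 -0.179 -0.680
  outer loop
   vertex 0.9 4.3 1.3
   vertex 2.4 1.0 0.6
   vertex 0.4 2.1 2.4
  endloop
 endfacet
 facet normal -0.980 0.182 -0.082
  outer loop
   vertex 0.9 4.3 1.3
   vertex 0.4 2.1 2.4
   vertex 0.8 5.3 4.7
  endloop
 endfacet
 facet normal -0.206 0.937 -0.282
  outer loop
   vertex 0.9 4.3 1.3
   vertex 0.8 5.3 4.7
   vertex 4.4 5.7 3.4
  endloop
 endfacet
 facet normal -0.542 -0.835 -0.092
  outer loop
   vertex 1.6 1.2 3.5
   vertex 0.4 2.1 2.4
   vertex 2.4 1.0 0.6
  endloop
 endfacet
 facet normal 0.822 -0.506 0.262
  outer loop
   vertex 1.6 1.2 3.5
   vertex 2.4 1.0 0.6
   vertex 4.4 5.7 3.4
  endloop
 endfacet
 facet normal -0.759 -0.315 0.570
  outer loop
   vertex 1.6 1.2 3.5
   vertex 0.8 5.3 4.7
   vertex 0.4 2.1 2.4
  endloop
 endfacet
 facet normal 0.352 -0.199 0.914
  outer loop
   vertex 1.6 1.2 3.5
   vertex 4.4 5.7 3.4
   vertex 0.8 5.3 4.7
  endloop
 endfacet
 facet normal 0.841 -0.492 0.224
  outer loop
   vertex 4.1 4.0 0.8
   vertex 4.4 5.7 3.4
   vertex 2.4 1.0 0.6
  endloop
 endfacet
 facet normal -0.007 0.837 -0.547
  outer loop
   vertex 4.1 4.0 0.8
   vertex 0.9 4.3 1.3
   vertex 4.4 5.7 3.4
  endloop
 endfacet
 facet normal -0.140 0.144 -0.980
  outer loop
   vertex 4.1 4.0 0.8
   vertex 2.4 1.0 0.6
   vertex 0.9 4.3 1.3
  endloop
 endfacet
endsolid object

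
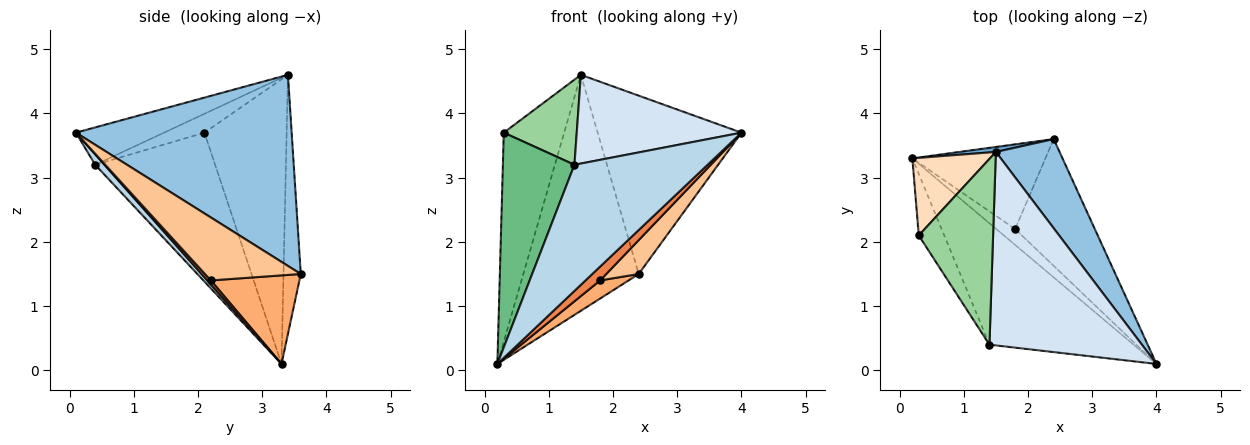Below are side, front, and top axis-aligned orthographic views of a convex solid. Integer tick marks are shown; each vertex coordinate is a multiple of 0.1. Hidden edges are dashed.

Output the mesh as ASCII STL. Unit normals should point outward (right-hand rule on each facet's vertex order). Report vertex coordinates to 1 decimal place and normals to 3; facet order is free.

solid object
 facet normal -0.148 0.989 0.021
  outer loop
   vertex 1.5 3.4 4.6
   vertex 2.4 3.6 1.5
   vertex 0.2 3.3 0.1
  endloop
 endfacet
 facet normal 0.802 0.535 0.267
  outer loop
   vertex 1.5 3.4 4.6
   vertex 4.0 0.1 3.7
   vertex 2.4 3.6 1.5
  endloop
 endfacet
 facet normal 0.050 -0.720 -0.693
  outer loop
   vertex 1.4 0.4 3.2
   vertex 0.2 3.3 0.1
   vertex 4.0 0.1 3.7
  endloop
 endfacet
 facet normal -0.218 -0.407 0.887
  outer loop
   vertex 1.4 0.4 3.2
   vertex 4.0 0.1 3.7
   vertex 1.5 3.4 4.6
  endloop
 endfacet
 facet normal 0.158 -0.649 -0.744
  outer loop
   vertex 1.8 2.2 1.4
   vertex 4.0 0.1 3.7
   vertex 0.2 3.3 0.1
  endloop
 endfacet
 facet normal 0.545 -0.175 -0.820
  outer loop
   vertex 1.8 2.2 1.4
   vertex 0.2 3.3 0.1
   vertex 2.4 3.6 1.5
  endloop
 endfacet
 facet normal 0.607 -0.205 -0.768
  outer loop
   vertex 1.8 2.2 1.4
   vertex 2.4 3.6 1.5
   vertex 4.0 0.1 3.7
  endloop
 endfacet
 facet normal -0.787 0.578 0.215
  outer loop
   vertex 0.3 2.1 3.7
   vertex 1.5 3.4 4.6
   vertex 0.2 3.3 0.1
  endloop
 endfacet
 facet normal -0.850 -0.507 -0.145
  outer loop
   vertex 0.3 2.1 3.7
   vertex 0.2 3.3 0.1
   vertex 1.4 0.4 3.2
  endloop
 endfacet
 facet normal -0.225 -0.406 0.886
  outer loop
   vertex 0.3 2.1 3.7
   vertex 1.4 0.4 3.2
   vertex 1.5 3.4 4.6
  endloop
 endfacet
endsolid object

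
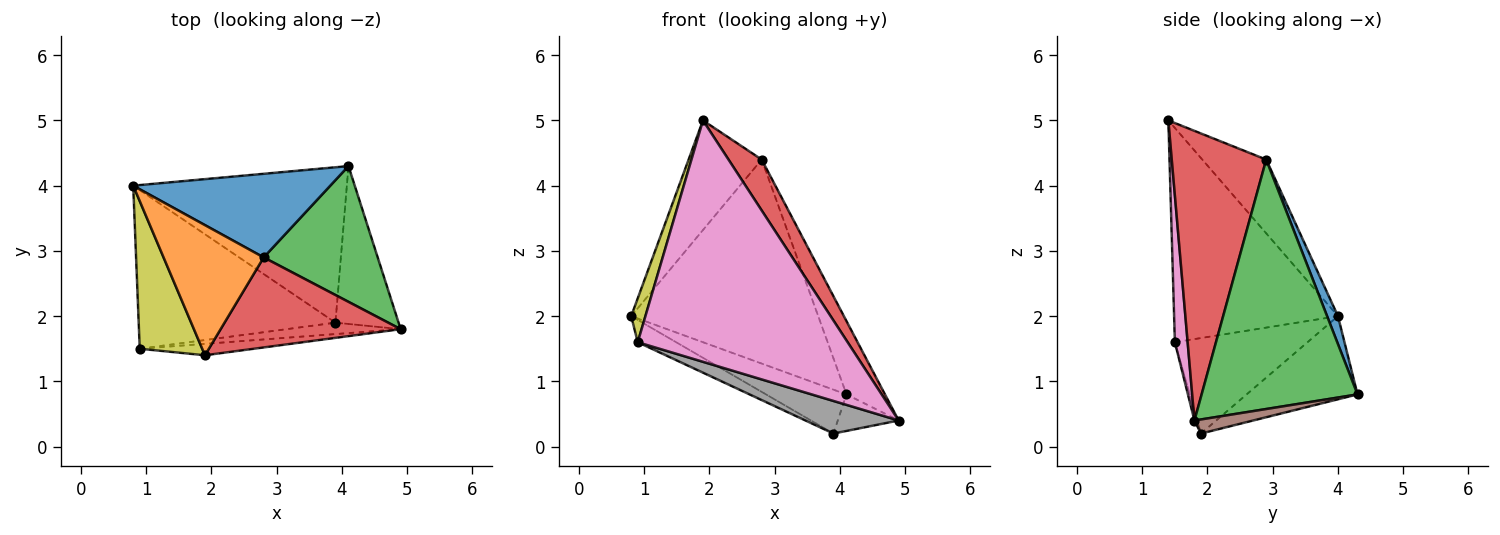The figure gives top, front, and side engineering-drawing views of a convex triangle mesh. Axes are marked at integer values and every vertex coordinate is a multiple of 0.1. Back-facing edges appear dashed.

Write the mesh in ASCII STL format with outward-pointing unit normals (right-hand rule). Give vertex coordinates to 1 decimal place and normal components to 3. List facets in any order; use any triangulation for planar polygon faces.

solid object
 facet normal 0.054 0.924 0.379
  outer loop
   vertex 2.8 2.9 4.4
   vertex 4.1 4.3 0.8
   vertex 0.8 4.0 2.0
  endloop
 endfacet
 facet normal -0.491 0.561 0.666
  outer loop
   vertex 2.8 2.9 4.4
   vertex 0.8 4.0 2.0
   vertex 1.9 1.4 5.0
  endloop
 endfacet
 facet normal 0.887 0.219 0.406
  outer loop
   vertex 2.8 2.9 4.4
   vertex 4.9 1.8 0.4
   vertex 4.1 4.3 0.8
  endloop
 endfacet
 facet normal 0.814 -0.286 0.506
  outer loop
   vertex 2.8 2.9 4.4
   vertex 1.9 1.4 5.0
   vertex 4.9 1.8 0.4
  endloop
 endfacet
 facet normal -0.351 0.255 -0.901
  outer loop
   vertex 3.9 1.9 0.2
   vertex 0.8 4.0 2.0
   vertex 4.1 4.3 0.8
  endloop
 endfacet
 facet normal 0.212 0.220 -0.952
  outer loop
   vertex 3.9 1.9 0.2
   vertex 4.1 4.3 0.8
   vertex 4.9 1.8 0.4
  endloop
 endfacet
 facet normal 0.061 -0.997 -0.047
  outer loop
   vertex 0.9 1.5 1.6
   vertex 4.9 1.8 0.4
   vertex 1.9 1.4 5.0
  endloop
 endfacet
 facet normal -0.028 -0.943 -0.330
  outer loop
   vertex 0.9 1.5 1.6
   vertex 3.9 1.9 0.2
   vertex 4.9 1.8 0.4
  endloop
 endfacet
 facet normal -0.957 -0.083 0.279
  outer loop
   vertex 0.9 1.5 1.6
   vertex 1.9 1.4 5.0
   vertex 0.8 4.0 2.0
  endloop
 endfacet
 facet normal -0.433 0.125 -0.893
  outer loop
   vertex 0.9 1.5 1.6
   vertex 0.8 4.0 2.0
   vertex 3.9 1.9 0.2
  endloop
 endfacet
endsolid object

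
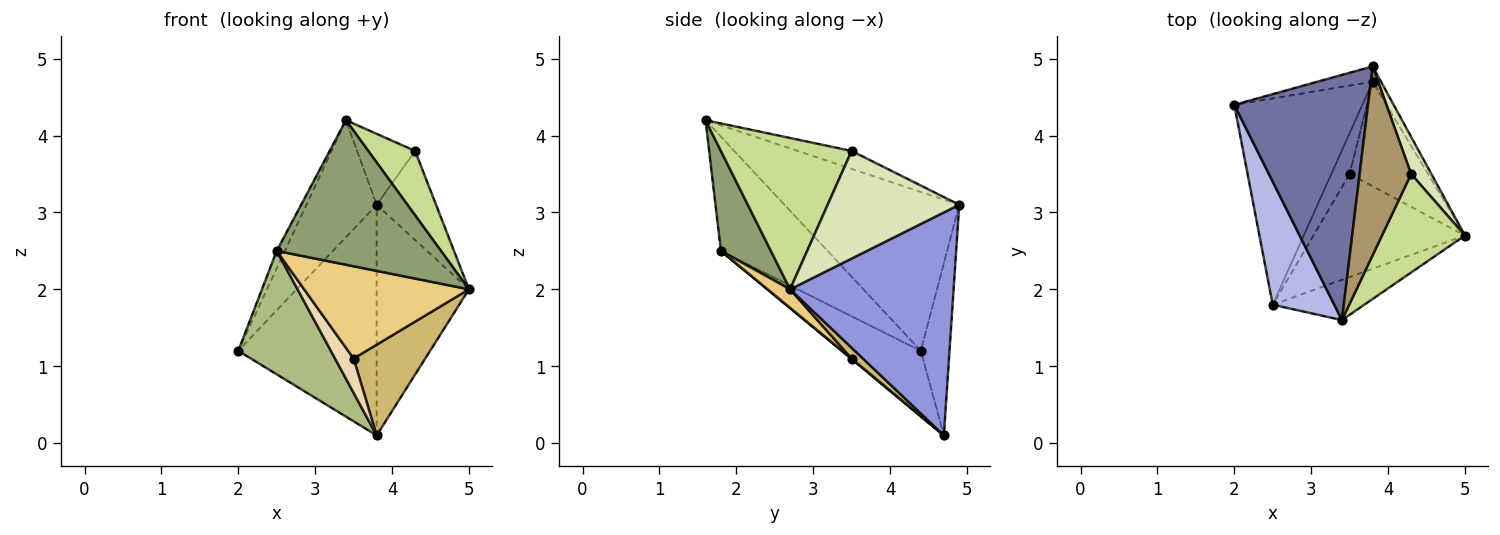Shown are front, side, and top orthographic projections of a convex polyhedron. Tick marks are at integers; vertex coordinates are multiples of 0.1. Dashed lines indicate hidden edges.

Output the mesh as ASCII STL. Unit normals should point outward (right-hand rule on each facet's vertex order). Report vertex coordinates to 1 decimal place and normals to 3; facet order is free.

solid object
 facet normal -0.731 0.294 0.616
  outer loop
   vertex 3.8 4.9 3.1
   vertex 2.0 4.4 1.2
   vertex 3.4 1.6 4.2
  endloop
 endfacet
 facet normal -0.203 0.977 -0.065
  outer loop
   vertex 3.8 4.7 0.1
   vertex 2.0 4.4 1.2
   vertex 3.8 4.9 3.1
  endloop
 endfacet
 facet normal 0.870 0.491 -0.033
  outer loop
   vertex 3.8 4.7 0.1
   vertex 3.8 4.9 3.1
   vertex 5.0 2.7 2.0
  endloop
 endfacet
 facet normal -0.878 0.068 0.473
  outer loop
   vertex 2.5 1.8 2.5
   vertex 3.4 1.6 4.2
   vertex 2.0 4.4 1.2
  endloop
 endfacet
 facet normal 0.281 -0.924 -0.258
  outer loop
   vertex 2.5 1.8 2.5
   vertex 5.0 2.7 2.0
   vertex 3.4 1.6 4.2
  endloop
 endfacet
 facet normal -0.402 -0.470 -0.786
  outer loop
   vertex 2.5 1.8 2.5
   vertex 2.0 4.4 1.2
   vertex 3.8 4.7 0.1
  endloop
 endfacet
 facet normal 0.837 -0.300 0.459
  outer loop
   vertex 4.3 3.5 3.8
   vertex 3.4 1.6 4.2
   vertex 5.0 2.7 2.0
  endloop
 endfacet
 facet normal 0.898 0.405 0.169
  outer loop
   vertex 4.3 3.5 3.8
   vertex 5.0 2.7 2.0
   vertex 3.8 4.9 3.1
  endloop
 endfacet
 facet normal -0.310 0.334 0.890
  outer loop
   vertex 4.3 3.5 3.8
   vertex 3.8 4.9 3.1
   vertex 3.4 1.6 4.2
  endloop
 endfacet
 facet normal 0.103 -0.652 -0.751
  outer loop
   vertex 3.5 3.5 1.1
   vertex 3.8 4.7 0.1
   vertex 5.0 2.7 2.0
  endloop
 endfacet
 facet normal 0.091 -0.664 -0.742
  outer loop
   vertex 3.5 3.5 1.1
   vertex 5.0 2.7 2.0
   vertex 2.5 1.8 2.5
  endloop
 endfacet
 facet normal 0.022 -0.643 -0.765
  outer loop
   vertex 3.5 3.5 1.1
   vertex 2.5 1.8 2.5
   vertex 3.8 4.7 0.1
  endloop
 endfacet
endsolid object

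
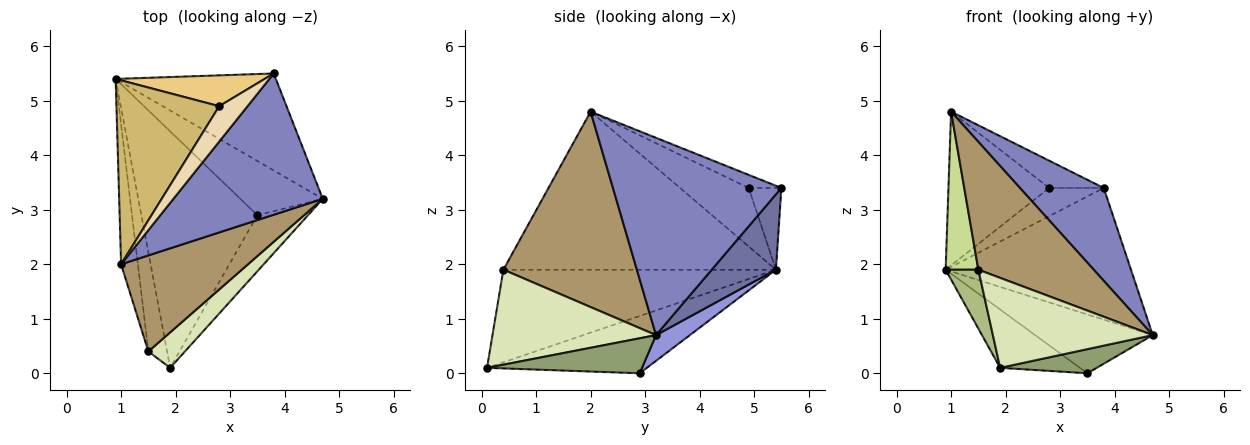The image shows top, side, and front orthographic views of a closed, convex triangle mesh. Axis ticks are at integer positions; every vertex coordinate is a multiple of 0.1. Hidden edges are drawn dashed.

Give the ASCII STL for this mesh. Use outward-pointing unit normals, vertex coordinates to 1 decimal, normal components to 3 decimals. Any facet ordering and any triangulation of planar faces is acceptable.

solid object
 facet normal 0.269 0.776 -0.571
  outer loop
   vertex 3.8 5.5 3.4
   vertex 4.7 3.2 0.7
   vertex 0.9 5.4 1.9
  endloop
 endfacet
 facet normal 0.741 -0.369 0.561
  outer loop
   vertex 3.8 5.5 3.4
   vertex 1.0 2.0 4.8
   vertex 4.7 3.2 0.7
  endloop
 endfacet
 facet normal 0.207 0.719 -0.663
  outer loop
   vertex 3.5 2.9 0.0
   vertex 0.9 5.4 1.9
   vertex 4.7 3.2 0.7
  endloop
 endfacet
 facet normal -0.432 0.216 -0.876
  outer loop
   vertex 3.5 2.9 0.0
   vertex 1.9 0.1 0.1
   vertex 0.9 5.4 1.9
  endloop
 endfacet
 facet normal 0.536 -0.334 -0.775
  outer loop
   vertex 3.5 2.9 0.0
   vertex 4.7 3.2 0.7
   vertex 1.9 0.1 0.1
  endloop
 endfacet
 facet normal -0.973 -0.117 -0.197
  outer loop
   vertex 1.5 0.4 1.9
   vertex 0.9 5.4 1.9
   vertex 1.9 0.1 0.1
  endloop
 endfacet
 facet normal -0.987 -0.118 -0.105
  outer loop
   vertex 1.5 0.4 1.9
   vertex 1.0 2.0 4.8
   vertex 0.9 5.4 1.9
  endloop
 endfacet
 facet normal 0.689 -0.674 0.266
  outer loop
   vertex 1.5 0.4 1.9
   vertex 1.9 0.1 0.1
   vertex 4.7 3.2 0.7
  endloop
 endfacet
 facet normal 0.679 -0.587 0.441
  outer loop
   vertex 1.5 0.4 1.9
   vertex 4.7 3.2 0.7
   vertex 1.0 2.0 4.8
  endloop
 endfacet
 facet normal -0.400 0.588 0.703
  outer loop
   vertex 2.8 4.9 3.4
   vertex 0.9 5.4 1.9
   vertex 1.0 2.0 4.8
  endloop
 endfacet
 facet normal -0.375 0.626 0.684
  outer loop
   vertex 2.8 4.9 3.4
   vertex 3.8 5.5 3.4
   vertex 0.9 5.4 1.9
  endloop
 endfacet
 facet normal -0.344 0.573 0.744
  outer loop
   vertex 2.8 4.9 3.4
   vertex 1.0 2.0 4.8
   vertex 3.8 5.5 3.4
  endloop
 endfacet
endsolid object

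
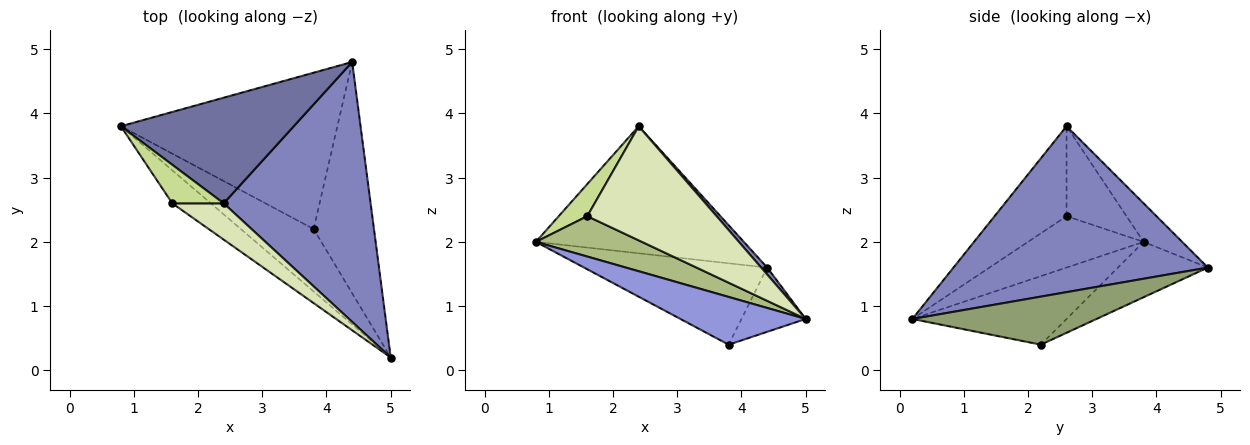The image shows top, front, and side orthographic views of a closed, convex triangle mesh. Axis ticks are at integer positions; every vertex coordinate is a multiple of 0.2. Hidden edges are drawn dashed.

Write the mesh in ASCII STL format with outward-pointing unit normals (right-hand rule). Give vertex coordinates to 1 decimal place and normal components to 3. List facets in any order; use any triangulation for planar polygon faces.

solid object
 facet normal -0.141 0.761 0.633
  outer loop
   vertex 2.4 2.6 3.8
   vertex 4.4 4.8 1.6
   vertex 0.8 3.8 2.0
  endloop
 endfacet
 facet normal 0.749 -0.018 0.663
  outer loop
   vertex 2.4 2.6 3.8
   vertex 5.0 0.2 0.8
   vertex 4.4 4.8 1.6
  endloop
 endfacet
 facet normal -0.599 -0.487 -0.636
  outer loop
   vertex 3.8 2.2 0.4
   vertex 5.0 0.2 0.8
   vertex 0.8 3.8 2.0
  endloop
 endfacet
 facet normal -0.221 0.450 -0.865
  outer loop
   vertex 3.8 2.2 0.4
   vertex 0.8 3.8 2.0
   vertex 4.4 4.8 1.6
  endloop
 endfacet
 facet normal 0.609 0.212 -0.764
  outer loop
   vertex 3.8 2.2 0.4
   vertex 4.4 4.8 1.6
   vertex 5.0 0.2 0.8
  endloop
 endfacet
 facet normal -0.645 -0.591 -0.484
  outer loop
   vertex 1.6 2.6 2.4
   vertex 0.8 3.8 2.0
   vertex 5.0 0.2 0.8
  endloop
 endfacet
 facet normal -0.802 -0.382 0.458
  outer loop
   vertex 1.6 2.6 2.4
   vertex 2.4 2.6 3.8
   vertex 0.8 3.8 2.0
  endloop
 endfacet
 facet normal -0.468 -0.842 0.268
  outer loop
   vertex 1.6 2.6 2.4
   vertex 5.0 0.2 0.8
   vertex 2.4 2.6 3.8
  endloop
 endfacet
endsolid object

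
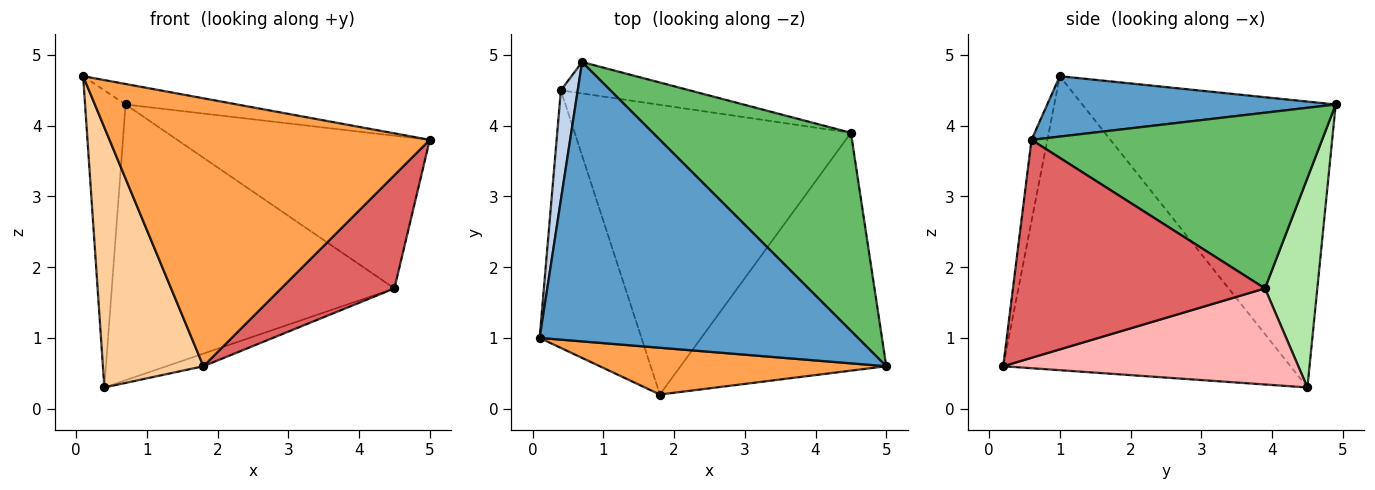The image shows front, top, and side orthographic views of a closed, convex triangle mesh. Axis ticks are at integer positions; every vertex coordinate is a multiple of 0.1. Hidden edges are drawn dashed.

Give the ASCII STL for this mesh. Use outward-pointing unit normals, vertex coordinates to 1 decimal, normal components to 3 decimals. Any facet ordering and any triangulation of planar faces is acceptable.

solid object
 facet normal 0.186 0.072 0.980
  outer loop
   vertex 0.7 4.9 4.3
   vertex 0.1 1.0 4.7
   vertex 5.0 0.6 3.8
  endloop
 endfacet
 facet normal -0.986 0.158 0.058
  outer loop
   vertex 0.4 4.5 0.3
   vertex 0.1 1.0 4.7
   vertex 0.7 4.9 4.3
  endloop
 endfacet
 facet normal -0.049 -0.984 0.172
  outer loop
   vertex 1.8 0.2 0.6
   vertex 5.0 0.6 3.8
   vertex 0.1 1.0 4.7
  endloop
 endfacet
 facet normal -0.897 -0.314 -0.311
  outer loop
   vertex 1.8 0.2 0.6
   vertex 0.1 1.0 4.7
   vertex 0.4 4.5 0.3
  endloop
 endfacet
 facet normal 0.575 0.500 0.648
  outer loop
   vertex 4.5 3.9 1.7
   vertex 0.7 4.9 4.3
   vertex 5.0 0.6 3.8
  endloop
 endfacet
 facet normal 0.181 0.977 -0.111
  outer loop
   vertex 4.5 3.9 1.7
   vertex 0.4 4.5 0.3
   vertex 0.7 4.9 4.3
  endloop
 endfacet
 facet normal 0.691 -0.310 -0.652
  outer loop
   vertex 4.5 3.9 1.7
   vertex 5.0 0.6 3.8
   vertex 1.8 0.2 0.6
  endloop
 endfacet
 facet normal 0.328 0.041 -0.944
  outer loop
   vertex 4.5 3.9 1.7
   vertex 1.8 0.2 0.6
   vertex 0.4 4.5 0.3
  endloop
 endfacet
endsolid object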